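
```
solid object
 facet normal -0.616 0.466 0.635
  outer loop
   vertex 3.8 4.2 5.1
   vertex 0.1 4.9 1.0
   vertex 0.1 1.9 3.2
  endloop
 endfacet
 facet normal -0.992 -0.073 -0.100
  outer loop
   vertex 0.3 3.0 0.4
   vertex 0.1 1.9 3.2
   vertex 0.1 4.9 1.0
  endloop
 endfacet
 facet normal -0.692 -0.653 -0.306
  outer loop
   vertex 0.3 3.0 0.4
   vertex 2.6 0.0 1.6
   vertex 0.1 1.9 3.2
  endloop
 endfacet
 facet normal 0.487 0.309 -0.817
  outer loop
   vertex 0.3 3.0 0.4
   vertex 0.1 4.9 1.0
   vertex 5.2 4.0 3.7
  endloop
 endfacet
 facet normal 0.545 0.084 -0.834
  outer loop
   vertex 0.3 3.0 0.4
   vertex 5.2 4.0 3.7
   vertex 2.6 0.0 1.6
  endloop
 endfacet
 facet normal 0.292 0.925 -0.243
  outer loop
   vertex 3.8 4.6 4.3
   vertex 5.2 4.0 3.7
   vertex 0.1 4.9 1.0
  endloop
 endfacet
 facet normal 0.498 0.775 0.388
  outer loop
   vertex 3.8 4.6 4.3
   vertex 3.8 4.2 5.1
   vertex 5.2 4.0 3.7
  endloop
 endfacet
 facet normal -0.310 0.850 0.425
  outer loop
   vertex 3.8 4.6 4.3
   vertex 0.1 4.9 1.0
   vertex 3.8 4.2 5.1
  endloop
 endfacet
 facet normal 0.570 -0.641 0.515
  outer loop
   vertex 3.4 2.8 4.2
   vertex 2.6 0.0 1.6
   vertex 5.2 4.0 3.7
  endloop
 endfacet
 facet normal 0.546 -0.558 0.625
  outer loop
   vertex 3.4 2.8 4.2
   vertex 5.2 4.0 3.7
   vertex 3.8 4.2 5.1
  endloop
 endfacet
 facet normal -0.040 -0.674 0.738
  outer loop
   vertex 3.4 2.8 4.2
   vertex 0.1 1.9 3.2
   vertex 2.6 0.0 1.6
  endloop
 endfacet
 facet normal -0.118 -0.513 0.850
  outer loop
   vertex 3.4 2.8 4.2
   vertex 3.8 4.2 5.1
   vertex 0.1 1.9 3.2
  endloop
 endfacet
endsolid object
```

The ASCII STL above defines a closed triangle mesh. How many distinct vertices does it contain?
8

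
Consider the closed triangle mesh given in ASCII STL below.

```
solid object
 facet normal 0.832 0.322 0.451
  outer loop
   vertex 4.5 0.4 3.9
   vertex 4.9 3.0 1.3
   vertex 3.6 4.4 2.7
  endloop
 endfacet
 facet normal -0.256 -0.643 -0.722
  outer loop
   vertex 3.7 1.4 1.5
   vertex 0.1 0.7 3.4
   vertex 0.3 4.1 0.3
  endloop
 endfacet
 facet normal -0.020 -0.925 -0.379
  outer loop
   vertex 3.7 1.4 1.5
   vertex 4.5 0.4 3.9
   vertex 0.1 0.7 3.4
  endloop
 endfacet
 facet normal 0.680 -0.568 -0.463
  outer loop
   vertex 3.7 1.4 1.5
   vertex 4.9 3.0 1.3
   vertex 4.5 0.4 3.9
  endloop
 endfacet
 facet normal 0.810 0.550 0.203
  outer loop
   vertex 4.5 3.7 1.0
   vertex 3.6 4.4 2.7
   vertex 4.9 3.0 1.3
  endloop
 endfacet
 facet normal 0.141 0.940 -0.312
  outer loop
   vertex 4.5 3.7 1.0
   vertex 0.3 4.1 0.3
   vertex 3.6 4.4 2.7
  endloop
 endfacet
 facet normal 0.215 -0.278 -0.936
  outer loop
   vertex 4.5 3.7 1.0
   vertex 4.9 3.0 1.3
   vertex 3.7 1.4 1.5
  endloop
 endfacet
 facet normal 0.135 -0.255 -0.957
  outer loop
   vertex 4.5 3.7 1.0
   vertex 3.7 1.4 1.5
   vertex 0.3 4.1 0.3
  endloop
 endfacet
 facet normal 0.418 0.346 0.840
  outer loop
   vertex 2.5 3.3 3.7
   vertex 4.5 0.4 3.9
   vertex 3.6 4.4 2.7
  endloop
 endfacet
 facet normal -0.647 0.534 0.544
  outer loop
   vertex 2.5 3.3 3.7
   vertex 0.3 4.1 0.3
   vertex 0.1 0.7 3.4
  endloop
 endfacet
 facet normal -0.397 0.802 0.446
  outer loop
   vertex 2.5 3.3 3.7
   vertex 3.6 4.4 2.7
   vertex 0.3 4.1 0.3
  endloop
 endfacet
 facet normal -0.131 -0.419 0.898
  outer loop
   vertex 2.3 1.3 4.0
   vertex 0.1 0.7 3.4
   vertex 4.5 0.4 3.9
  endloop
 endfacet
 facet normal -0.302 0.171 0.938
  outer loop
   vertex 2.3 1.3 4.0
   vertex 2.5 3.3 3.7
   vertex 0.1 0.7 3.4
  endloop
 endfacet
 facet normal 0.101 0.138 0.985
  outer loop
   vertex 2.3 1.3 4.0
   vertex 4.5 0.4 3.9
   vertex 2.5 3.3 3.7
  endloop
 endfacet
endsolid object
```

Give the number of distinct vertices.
9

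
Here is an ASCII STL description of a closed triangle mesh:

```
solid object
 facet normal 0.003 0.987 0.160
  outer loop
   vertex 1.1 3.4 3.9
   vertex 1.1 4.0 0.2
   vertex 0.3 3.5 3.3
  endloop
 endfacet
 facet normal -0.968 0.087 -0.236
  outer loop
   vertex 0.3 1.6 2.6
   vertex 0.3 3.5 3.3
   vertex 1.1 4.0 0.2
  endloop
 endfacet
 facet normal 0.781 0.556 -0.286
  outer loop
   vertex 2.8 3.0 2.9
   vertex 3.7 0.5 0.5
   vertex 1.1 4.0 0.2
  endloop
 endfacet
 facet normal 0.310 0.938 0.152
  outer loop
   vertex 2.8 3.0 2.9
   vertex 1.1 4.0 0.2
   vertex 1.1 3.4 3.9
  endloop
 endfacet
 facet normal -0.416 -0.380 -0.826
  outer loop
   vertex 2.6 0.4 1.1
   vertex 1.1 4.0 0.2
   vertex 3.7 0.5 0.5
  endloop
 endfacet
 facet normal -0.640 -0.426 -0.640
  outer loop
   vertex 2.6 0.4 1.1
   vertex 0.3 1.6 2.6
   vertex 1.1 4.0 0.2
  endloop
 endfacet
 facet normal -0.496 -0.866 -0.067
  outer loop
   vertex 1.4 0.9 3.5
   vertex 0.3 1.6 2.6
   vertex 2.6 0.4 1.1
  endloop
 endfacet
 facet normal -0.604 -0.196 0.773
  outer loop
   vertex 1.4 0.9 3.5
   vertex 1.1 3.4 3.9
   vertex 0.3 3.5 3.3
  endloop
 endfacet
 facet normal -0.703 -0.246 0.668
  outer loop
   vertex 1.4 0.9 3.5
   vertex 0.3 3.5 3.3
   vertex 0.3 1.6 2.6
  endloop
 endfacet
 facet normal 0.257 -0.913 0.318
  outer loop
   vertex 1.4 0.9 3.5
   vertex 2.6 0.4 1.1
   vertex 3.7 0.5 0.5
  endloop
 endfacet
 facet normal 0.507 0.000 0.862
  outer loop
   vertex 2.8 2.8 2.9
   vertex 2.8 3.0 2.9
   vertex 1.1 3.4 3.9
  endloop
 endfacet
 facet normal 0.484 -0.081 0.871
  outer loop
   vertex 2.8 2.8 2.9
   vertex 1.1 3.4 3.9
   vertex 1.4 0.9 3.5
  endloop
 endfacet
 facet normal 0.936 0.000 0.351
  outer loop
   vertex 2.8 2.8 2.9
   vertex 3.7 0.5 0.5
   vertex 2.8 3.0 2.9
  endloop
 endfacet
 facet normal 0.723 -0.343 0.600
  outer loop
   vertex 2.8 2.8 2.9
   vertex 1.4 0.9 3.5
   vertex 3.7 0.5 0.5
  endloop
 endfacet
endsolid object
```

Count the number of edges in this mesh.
21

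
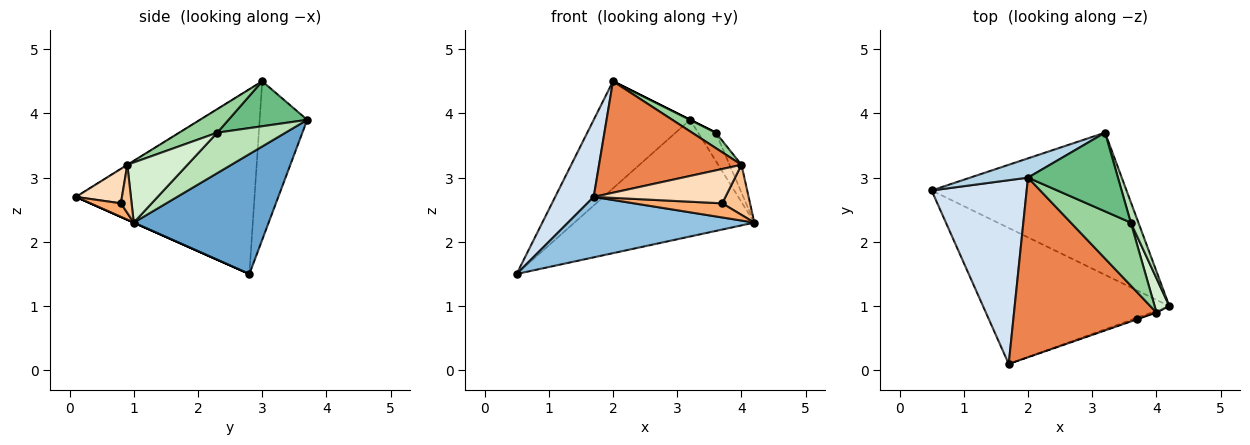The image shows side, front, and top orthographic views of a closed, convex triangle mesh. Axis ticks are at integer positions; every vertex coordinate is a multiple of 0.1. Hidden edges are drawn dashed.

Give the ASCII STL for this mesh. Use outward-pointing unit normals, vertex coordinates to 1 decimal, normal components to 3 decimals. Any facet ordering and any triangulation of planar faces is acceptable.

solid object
 facet normal 0.430 0.573 -0.698
  outer loop
   vertex 3.2 3.7 3.9
   vertex 4.2 1.0 2.3
   vertex 0.5 2.8 1.5
  endloop
 endfacet
 facet normal 0.000 -0.406 -0.914
  outer loop
   vertex 1.7 0.1 2.7
   vertex 0.5 2.8 1.5
   vertex 4.2 1.0 2.3
  endloop
 endfacet
 facet normal -0.437 0.885 0.159
  outer loop
   vertex 2.0 3.0 4.5
   vertex 3.2 3.7 3.9
   vertex 0.5 2.8 1.5
  endloop
 endfacet
 facet normal -0.873 -0.188 0.449
  outer loop
   vertex 2.0 3.0 4.5
   vertex 0.5 2.8 1.5
   vertex 1.7 0.1 2.7
  endloop
 endfacet
 facet normal -0.001 -0.527 0.850
  outer loop
   vertex 4.0 0.9 3.2
   vertex 2.0 3.0 4.5
   vertex 1.7 0.1 2.7
  endloop
 endfacet
 facet normal 0.325 -0.942 -0.086
  outer loop
   vertex 3.7 0.8 2.6
   vertex 1.7 0.1 2.7
   vertex 4.2 1.0 2.3
  endloop
 endfacet
 facet normal 0.359 -0.933 -0.024
  outer loop
   vertex 3.7 0.8 2.6
   vertex 4.2 1.0 2.3
   vertex 4.0 0.9 3.2
  endloop
 endfacet
 facet normal 0.330 -0.944 -0.008
  outer loop
   vertex 3.7 0.8 2.6
   vertex 4.0 0.9 3.2
   vertex 1.7 0.1 2.7
  endloop
 endfacet
 facet normal 0.447 0.000 0.894
  outer loop
   vertex 3.6 2.3 3.7
   vertex 3.2 3.7 3.9
   vertex 2.0 3.0 4.5
  endloop
 endfacet
 facet normal 0.357 -0.222 0.907
  outer loop
   vertex 3.6 2.3 3.7
   vertex 2.0 3.0 4.5
   vertex 4.0 0.9 3.2
  endloop
 endfacet
 facet normal 0.952 0.247 0.179
  outer loop
   vertex 3.6 2.3 3.7
   vertex 4.2 1.0 2.3
   vertex 3.2 3.7 3.9
  endloop
 endfacet
 facet normal 0.954 0.189 0.233
  outer loop
   vertex 3.6 2.3 3.7
   vertex 4.0 0.9 3.2
   vertex 4.2 1.0 2.3
  endloop
 endfacet
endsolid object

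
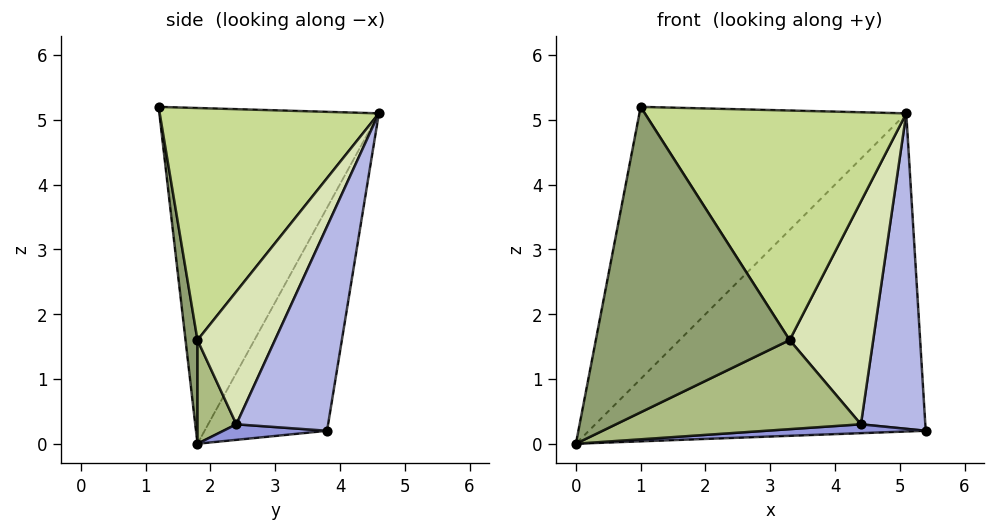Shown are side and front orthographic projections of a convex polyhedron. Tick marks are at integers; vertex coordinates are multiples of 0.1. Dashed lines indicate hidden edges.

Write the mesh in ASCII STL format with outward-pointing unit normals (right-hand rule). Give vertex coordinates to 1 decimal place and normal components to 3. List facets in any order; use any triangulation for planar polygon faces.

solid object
 facet normal -0.337 0.926 -0.172
  outer loop
   vertex 5.1 4.6 5.1
   vertex 5.4 3.8 0.2
   vertex 0.0 1.8 0.0
  endloop
 endfacet
 facet normal -0.622 0.756 0.207
  outer loop
   vertex 5.1 4.6 5.1
   vertex 0.0 1.8 0.0
   vertex 1.0 1.2 5.2
  endloop
 endfacet
 facet normal 0.085 -0.131 -0.988
  outer loop
   vertex 4.4 2.4 0.3
   vertex 0.0 1.8 0.0
   vertex 5.4 3.8 0.2
  endloop
 endfacet
 facet normal 0.810 -0.569 0.142
  outer loop
   vertex 4.4 2.4 0.3
   vertex 5.4 3.8 0.2
   vertex 5.1 4.6 5.1
  endloop
 endfacet
 facet normal 0.061 -0.990 -0.126
  outer loop
   vertex 3.3 1.8 1.6
   vertex 1.0 1.2 5.2
   vertex 0.0 1.8 0.0
  endloop
 endfacet
 facet normal 0.149 -0.940 -0.308
  outer loop
   vertex 3.3 1.8 1.6
   vertex 0.0 1.8 0.0
   vertex 4.4 2.4 0.3
  endloop
 endfacet
 facet normal 0.618 -0.737 0.272
  outer loop
   vertex 3.3 1.8 1.6
   vertex 5.1 4.6 5.1
   vertex 1.0 1.2 5.2
  endloop
 endfacet
 facet normal 0.662 -0.714 0.231
  outer loop
   vertex 3.3 1.8 1.6
   vertex 4.4 2.4 0.3
   vertex 5.1 4.6 5.1
  endloop
 endfacet
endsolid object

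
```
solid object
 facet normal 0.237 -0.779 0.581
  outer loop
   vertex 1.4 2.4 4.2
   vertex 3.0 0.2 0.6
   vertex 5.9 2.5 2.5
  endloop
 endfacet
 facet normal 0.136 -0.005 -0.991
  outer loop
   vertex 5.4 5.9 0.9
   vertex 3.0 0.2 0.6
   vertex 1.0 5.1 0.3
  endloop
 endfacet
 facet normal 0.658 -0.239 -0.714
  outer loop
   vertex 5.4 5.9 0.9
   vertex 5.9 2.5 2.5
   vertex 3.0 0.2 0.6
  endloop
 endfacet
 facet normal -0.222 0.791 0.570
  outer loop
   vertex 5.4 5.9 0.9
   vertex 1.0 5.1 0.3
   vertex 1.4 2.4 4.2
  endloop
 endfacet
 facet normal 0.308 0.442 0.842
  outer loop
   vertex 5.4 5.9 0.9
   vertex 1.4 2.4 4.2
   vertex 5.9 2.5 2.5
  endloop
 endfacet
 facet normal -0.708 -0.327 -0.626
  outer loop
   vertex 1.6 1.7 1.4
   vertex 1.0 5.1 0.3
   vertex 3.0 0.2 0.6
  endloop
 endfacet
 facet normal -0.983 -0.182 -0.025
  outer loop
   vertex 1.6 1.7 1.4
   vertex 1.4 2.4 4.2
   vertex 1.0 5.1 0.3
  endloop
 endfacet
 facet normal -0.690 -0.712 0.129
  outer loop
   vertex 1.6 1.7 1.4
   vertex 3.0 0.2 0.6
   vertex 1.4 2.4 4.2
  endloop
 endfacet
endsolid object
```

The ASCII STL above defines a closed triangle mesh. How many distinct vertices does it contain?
6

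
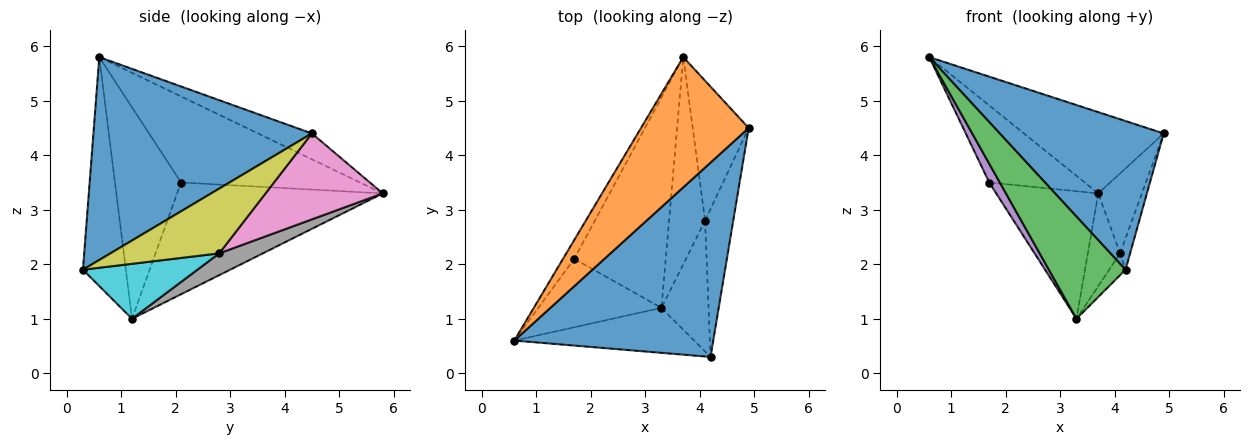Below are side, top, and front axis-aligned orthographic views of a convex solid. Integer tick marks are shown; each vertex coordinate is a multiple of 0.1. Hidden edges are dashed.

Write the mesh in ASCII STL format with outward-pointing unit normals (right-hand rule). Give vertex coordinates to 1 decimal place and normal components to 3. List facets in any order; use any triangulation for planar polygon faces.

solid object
 facet normal 0.629 -0.472 0.617
  outer loop
   vertex 4.2 0.3 1.9
   vertex 4.9 4.5 4.4
   vertex 0.6 0.6 5.8
  endloop
 endfacet
 facet normal -0.200 0.519 0.831
  outer loop
   vertex 3.7 5.8 3.3
   vertex 0.6 0.6 5.8
   vertex 4.9 4.5 4.4
  endloop
 endfacet
 facet normal -0.456 -0.815 -0.358
  outer loop
   vertex 3.3 1.2 1.0
   vertex 4.2 0.3 1.9
   vertex 0.6 0.6 5.8
  endloop
 endfacet
 facet normal -0.877 0.468 -0.114
  outer loop
   vertex 1.7 2.1 3.5
   vertex 0.6 0.6 5.8
   vertex 3.7 5.8 3.3
  endloop
 endfacet
 facet normal -0.856 -0.137 -0.499
  outer loop
   vertex 1.7 2.1 3.5
   vertex 3.3 1.2 1.0
   vertex 0.6 0.6 5.8
  endloop
 endfacet
 facet normal -0.722 0.358 -0.591
  outer loop
   vertex 1.7 2.1 3.5
   vertex 3.7 5.8 3.3
   vertex 3.3 1.2 1.0
  endloop
 endfacet
 facet normal 0.800 0.298 -0.521
  outer loop
   vertex 4.1 2.8 2.2
   vertex 3.7 5.8 3.3
   vertex 4.9 4.5 4.4
  endloop
 endfacet
 facet normal 0.484 0.357 -0.799
  outer loop
   vertex 4.1 2.8 2.2
   vertex 3.3 1.2 1.0
   vertex 3.7 5.8 3.3
  endloop
 endfacet
 facet normal 0.914 0.084 -0.397
  outer loop
   vertex 4.1 2.8 2.2
   vertex 4.9 4.5 4.4
   vertex 4.2 0.3 1.9
  endloop
 endfacet
 facet normal 0.755 0.108 -0.647
  outer loop
   vertex 4.1 2.8 2.2
   vertex 4.2 0.3 1.9
   vertex 3.3 1.2 1.0
  endloop
 endfacet
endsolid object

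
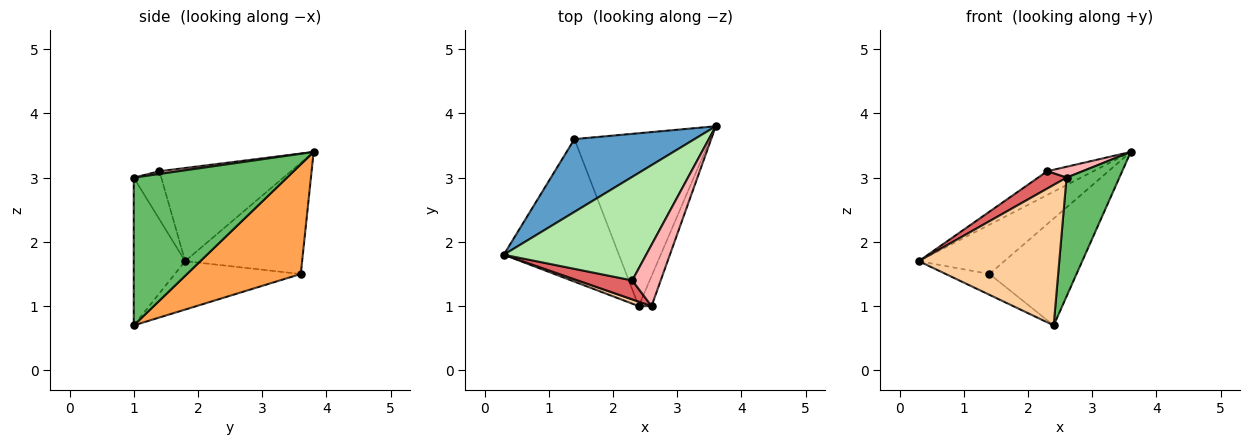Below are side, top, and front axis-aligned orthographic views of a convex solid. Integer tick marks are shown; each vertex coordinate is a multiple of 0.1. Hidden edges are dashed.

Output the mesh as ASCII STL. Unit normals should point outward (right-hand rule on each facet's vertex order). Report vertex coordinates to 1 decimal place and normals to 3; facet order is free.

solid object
 facet normal -0.608 0.445 0.657
  outer loop
   vertex 1.4 3.6 1.5
   vertex 0.3 1.8 1.7
   vertex 3.6 3.8 3.4
  endloop
 endfacet
 facet normal -0.384 0.133 -0.914
  outer loop
   vertex 1.4 3.6 1.5
   vertex 2.4 1.0 0.7
   vertex 0.3 1.8 1.7
  endloop
 endfacet
 facet normal 0.566 0.433 -0.701
  outer loop
   vertex 1.4 3.6 1.5
   vertex 3.6 3.8 3.4
   vertex 2.4 1.0 0.7
  endloop
 endfacet
 facet normal -0.343 -0.939 0.030
  outer loop
   vertex 2.6 1.0 3.0
   vertex 0.3 1.8 1.7
   vertex 2.4 1.0 0.7
  endloop
 endfacet
 facet normal 0.942 -0.325 -0.082
  outer loop
   vertex 2.6 1.0 3.0
   vertex 2.4 1.0 0.7
   vertex 3.6 3.8 3.4
  endloop
 endfacet
 facet normal -0.538 0.188 0.822
  outer loop
   vertex 2.3 1.4 3.1
   vertex 3.6 3.8 3.4
   vertex 0.3 1.8 1.7
  endloop
 endfacet
 facet normal -0.546 -0.564 0.619
  outer loop
   vertex 2.3 1.4 3.1
   vertex 0.3 1.8 1.7
   vertex 2.6 1.0 3.0
  endloop
 endfacet
 facet normal 0.095 -0.174 0.980
  outer loop
   vertex 2.3 1.4 3.1
   vertex 2.6 1.0 3.0
   vertex 3.6 3.8 3.4
  endloop
 endfacet
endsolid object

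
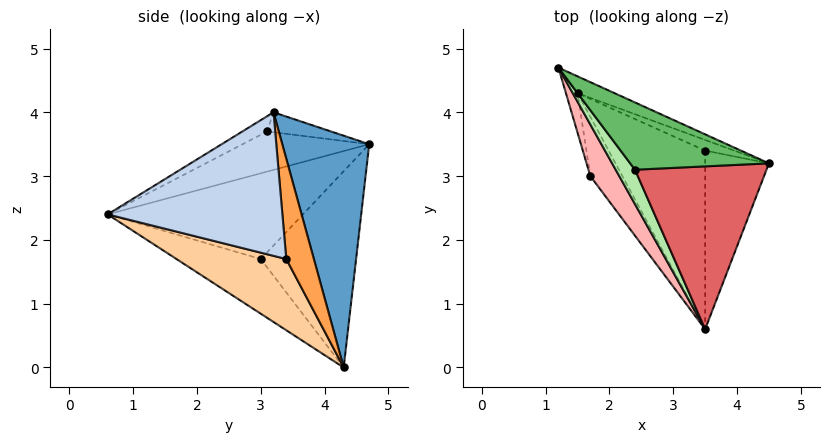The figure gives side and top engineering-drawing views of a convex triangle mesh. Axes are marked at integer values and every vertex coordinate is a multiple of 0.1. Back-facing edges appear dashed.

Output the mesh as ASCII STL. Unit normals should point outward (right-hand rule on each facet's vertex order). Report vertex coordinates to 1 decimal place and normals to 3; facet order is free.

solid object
 facet normal 0.421 0.904 -0.067
  outer loop
   vertex 1.5 4.3 0.0
   vertex 1.2 4.7 3.5
   vertex 4.5 3.2 4.0
  endloop
 endfacet
 facet normal 0.909 -0.101 -0.404
  outer loop
   vertex 3.5 3.4 1.7
   vertex 4.5 3.2 4.0
   vertex 3.5 0.6 2.4
  endloop
 endfacet
 facet normal 0.507 0.850 -0.146
  outer loop
   vertex 3.5 3.4 1.7
   vertex 1.5 4.3 0.0
   vertex 4.5 3.2 4.0
  endloop
 endfacet
 facet normal 0.582 -0.197 -0.789
  outer loop
   vertex 3.5 3.4 1.7
   vertex 3.5 0.6 2.4
   vertex 1.5 4.3 0.0
  endloop
 endfacet
 facet normal -0.142 0.017 0.990
  outer loop
   vertex 2.4 3.1 3.7
   vertex 4.5 3.2 4.0
   vertex 1.2 4.7 3.5
  endloop
 endfacet
 facet normal -0.765 -0.528 0.368
  outer loop
   vertex 2.4 3.1 3.7
   vertex 1.2 4.7 3.5
   vertex 3.5 0.6 2.4
  endloop
 endfacet
 facet normal -0.100 -0.493 0.864
  outer loop
   vertex 2.4 3.1 3.7
   vertex 3.5 0.6 2.4
   vertex 4.5 3.2 4.0
  endloop
 endfacet
 facet normal -0.806 -0.525 0.272
  outer loop
   vertex 1.7 3.0 1.7
   vertex 3.5 0.6 2.4
   vertex 1.2 4.7 3.5
  endloop
 endfacet
 facet normal -0.973 -0.225 -0.058
  outer loop
   vertex 1.7 3.0 1.7
   vertex 1.2 4.7 3.5
   vertex 1.5 4.3 0.0
  endloop
 endfacet
 facet normal -0.675 -0.622 -0.396
  outer loop
   vertex 1.7 3.0 1.7
   vertex 1.5 4.3 0.0
   vertex 3.5 0.6 2.4
  endloop
 endfacet
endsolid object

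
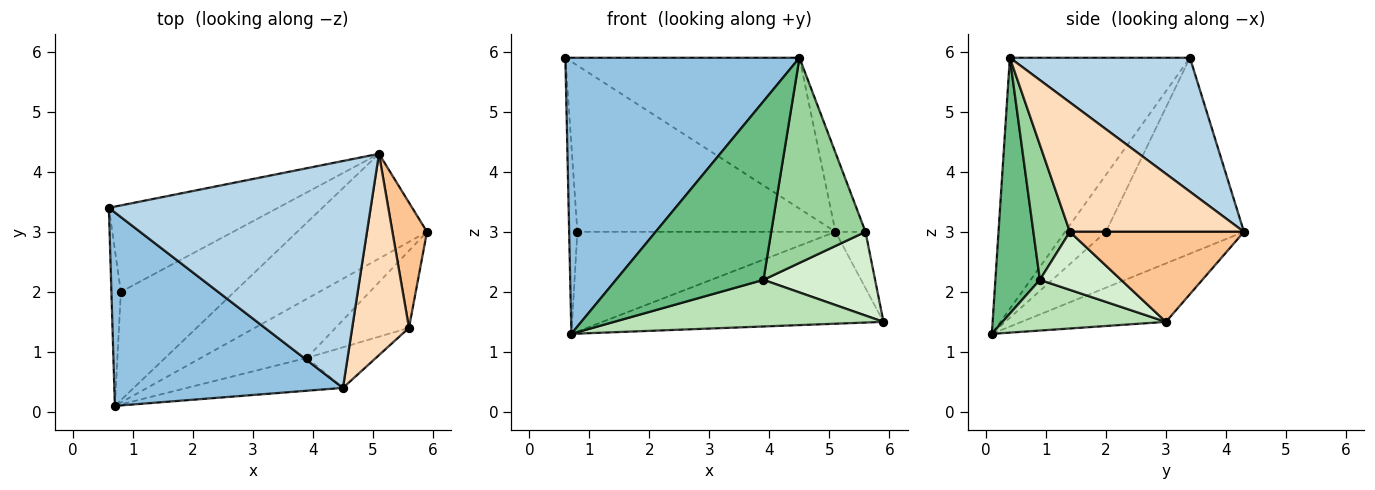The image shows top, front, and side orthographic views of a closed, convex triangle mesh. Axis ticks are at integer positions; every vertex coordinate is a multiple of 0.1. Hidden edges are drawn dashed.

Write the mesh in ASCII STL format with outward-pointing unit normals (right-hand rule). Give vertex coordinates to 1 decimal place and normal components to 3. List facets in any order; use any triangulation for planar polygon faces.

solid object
 facet normal -0.321 0.624 -0.712
  outer loop
   vertex 5.1 4.3 3.0
   vertex 5.9 3.0 1.5
   vertex 0.7 0.1 1.3
  endloop
 endfacet
 facet normal -0.533 -0.693 0.486
  outer loop
   vertex 4.5 0.4 5.9
   vertex 0.6 3.4 5.9
   vertex 0.7 0.1 1.3
  endloop
 endfacet
 facet normal 0.392 0.509 0.766
  outer loop
   vertex 4.5 0.4 5.9
   vertex 5.1 4.3 3.0
   vertex 0.6 3.4 5.9
  endloop
 endfacet
 facet normal -0.968 0.195 -0.161
  outer loop
   vertex 0.8 2.0 3.0
   vertex 0.7 0.1 1.3
   vertex 0.6 3.4 5.9
  endloop
 endfacet
 facet normal -0.429 0.802 -0.417
  outer loop
   vertex 0.8 2.0 3.0
   vertex 0.6 3.4 5.9
   vertex 5.1 4.3 3.0
  endloop
 endfacet
 facet normal -0.341 0.637 -0.692
  outer loop
   vertex 0.8 2.0 3.0
   vertex 5.1 4.3 3.0
   vertex 0.7 0.1 1.3
  endloop
 endfacet
 facet normal 0.922 0.159 0.354
  outer loop
   vertex 5.6 1.4 3.0
   vertex 5.9 3.0 1.5
   vertex 5.1 4.3 3.0
  endloop
 endfacet
 facet normal 0.905 0.156 0.397
  outer loop
   vertex 5.6 1.4 3.0
   vertex 5.1 4.3 3.0
   vertex 4.5 0.4 5.9
  endloop
 endfacet
 facet normal 0.285 -0.943 -0.174
  outer loop
   vertex 3.9 0.9 2.2
   vertex 4.5 0.4 5.9
   vertex 0.7 0.1 1.3
  endloop
 endfacet
 facet normal 0.355 -0.917 -0.182
  outer loop
   vertex 3.9 0.9 2.2
   vertex 5.6 1.4 3.0
   vertex 4.5 0.4 5.9
  endloop
 endfacet
 facet normal 0.352 -0.580 -0.735
  outer loop
   vertex 3.9 0.9 2.2
   vertex 0.7 0.1 1.3
   vertex 5.9 3.0 1.5
  endloop
 endfacet
 facet normal 0.472 -0.648 -0.597
  outer loop
   vertex 3.9 0.9 2.2
   vertex 5.9 3.0 1.5
   vertex 5.6 1.4 3.0
  endloop
 endfacet
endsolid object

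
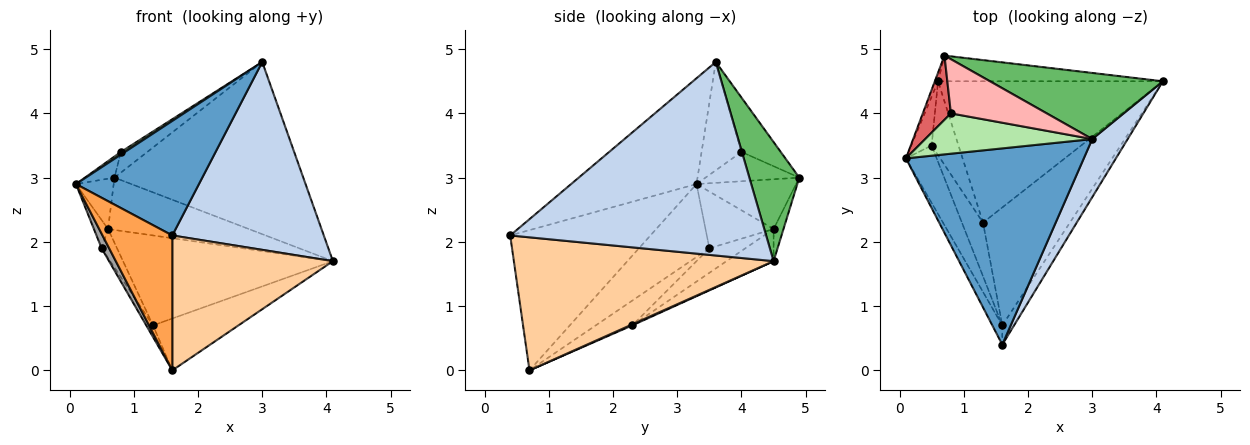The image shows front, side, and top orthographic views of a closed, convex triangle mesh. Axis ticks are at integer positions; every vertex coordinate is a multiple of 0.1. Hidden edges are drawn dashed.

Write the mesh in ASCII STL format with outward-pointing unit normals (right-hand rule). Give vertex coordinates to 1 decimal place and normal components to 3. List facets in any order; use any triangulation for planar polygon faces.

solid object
 facet normal -0.457 -0.448 0.768
  outer loop
   vertex 3.0 3.6 4.8
   vertex 0.1 3.3 2.9
   vertex 1.6 0.4 2.1
  endloop
 endfacet
 facet normal 0.850 -0.503 0.156
  outer loop
   vertex 3.0 3.6 4.8
   vertex 1.6 0.4 2.1
   vertex 4.1 4.5 1.7
  endloop
 endfacet
 facet normal -0.893 -0.445 -0.064
  outer loop
   vertex 1.6 0.7 0.0
   vertex 1.6 0.4 2.1
   vertex 0.1 3.3 2.9
  endloop
 endfacet
 facet normal 0.848 -0.524 -0.075
  outer loop
   vertex 1.6 0.7 0.0
   vertex 4.1 4.5 1.7
   vertex 1.6 0.4 2.1
  endloop
 endfacet
 facet normal 0.240 0.906 0.348
  outer loop
   vertex 0.7 4.9 3.0
   vertex 3.0 3.6 4.8
   vertex 4.1 4.5 1.7
  endloop
 endfacet
 facet normal -0.543 -0.055 0.838
  outer loop
   vertex 0.8 4.0 3.4
   vertex 0.1 3.3 2.9
   vertex 3.0 3.6 4.8
  endloop
 endfacet
 facet normal -0.704 0.222 0.675
  outer loop
   vertex 0.8 4.0 3.4
   vertex 0.7 4.9 3.0
   vertex 0.1 3.3 2.9
  endloop
 endfacet
 facet normal -0.468 0.315 0.826
  outer loop
   vertex 0.8 4.0 3.4
   vertex 3.0 3.6 4.8
   vertex 0.7 4.9 3.0
  endloop
 endfacet
 facet normal -0.063 0.896 -0.440
  outer loop
   vertex 0.6 4.5 2.2
   vertex 0.7 4.9 3.0
   vertex 4.1 4.5 1.7
  endloop
 endfacet
 facet normal -0.933 0.354 -0.060
  outer loop
   vertex 0.6 4.5 2.2
   vertex 0.1 3.3 2.9
   vertex 0.7 4.9 3.0
  endloop
 endfacet
 facet normal 0.011 0.402 -0.915
  outer loop
   vertex 1.3 2.3 0.7
   vertex 4.1 4.5 1.7
   vertex 1.6 0.7 0.0
  endloop
 endfacet
 facet normal -0.120 0.533 -0.838
  outer loop
   vertex 1.3 2.3 0.7
   vertex 0.6 4.5 2.2
   vertex 4.1 4.5 1.7
  endloop
 endfacet
 facet normal -0.924 0.192 -0.331
  outer loop
   vertex 0.5 3.5 1.9
   vertex 0.1 3.3 2.9
   vertex 0.6 4.5 2.2
  endloop
 endfacet
 facet normal -0.648 0.278 -0.709
  outer loop
   vertex 0.5 3.5 1.9
   vertex 0.6 4.5 2.2
   vertex 1.3 2.3 0.7
  endloop
 endfacet
 facet normal -0.917 -0.098 -0.386
  outer loop
   vertex 0.5 3.5 1.9
   vertex 1.6 0.7 0.0
   vertex 0.1 3.3 2.9
  endloop
 endfacet
 facet normal -0.754 0.140 -0.642
  outer loop
   vertex 0.5 3.5 1.9
   vertex 1.3 2.3 0.7
   vertex 1.6 0.7 0.0
  endloop
 endfacet
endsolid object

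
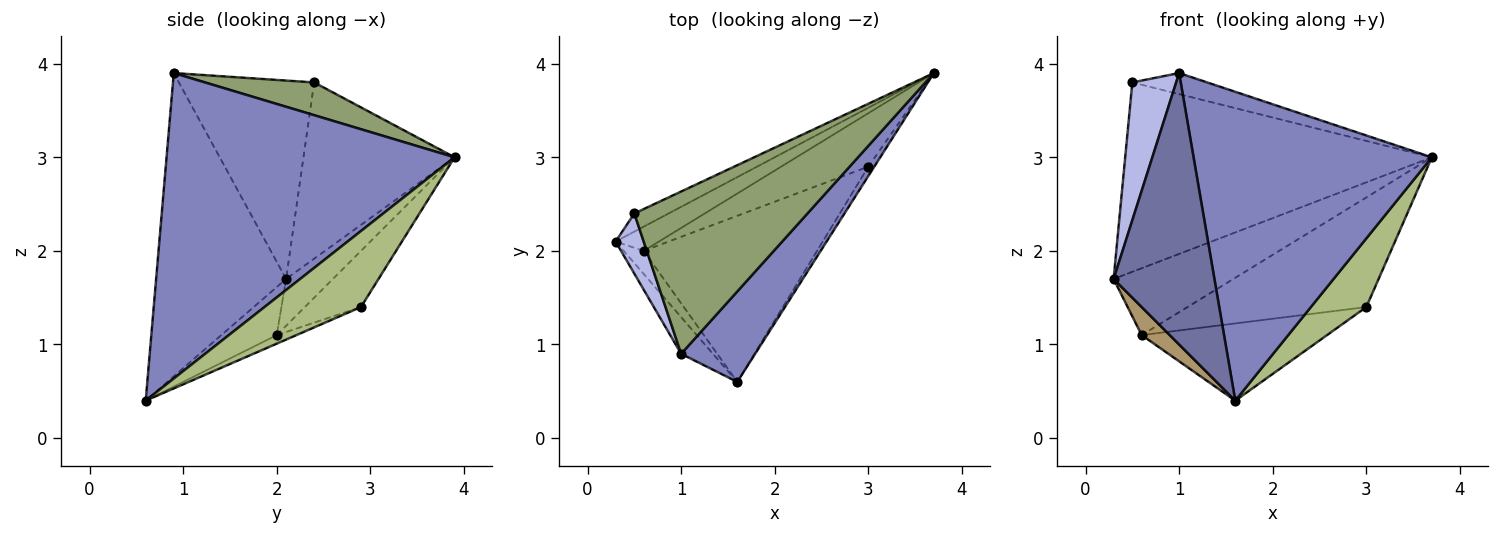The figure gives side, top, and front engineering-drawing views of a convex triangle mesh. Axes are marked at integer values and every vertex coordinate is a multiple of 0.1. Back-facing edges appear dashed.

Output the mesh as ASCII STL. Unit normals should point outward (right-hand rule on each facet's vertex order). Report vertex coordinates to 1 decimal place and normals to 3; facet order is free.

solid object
 facet normal -0.787 -0.611 -0.083
  outer loop
   vertex 1.0 0.9 3.9
   vertex 0.3 2.1 1.7
   vertex 1.6 0.6 0.4
  endloop
 endfacet
 facet normal 0.757 -0.627 0.184
  outer loop
   vertex 1.0 0.9 3.9
   vertex 1.6 0.6 0.4
   vertex 3.7 3.9 3.0
  endloop
 endfacet
 facet normal -0.440 0.894 -0.086
  outer loop
   vertex 0.5 2.4 3.8
   vertex 3.7 3.9 3.0
   vertex 0.3 2.1 1.7
  endloop
 endfacet
 facet normal -0.943 -0.305 0.133
  outer loop
   vertex 0.5 2.4 3.8
   vertex 0.3 2.1 1.7
   vertex 1.0 0.9 3.9
  endloop
 endfacet
 facet normal 0.184 0.126 0.975
  outer loop
   vertex 0.5 2.4 3.8
   vertex 1.0 0.9 3.9
   vertex 3.7 3.9 3.0
  endloop
 endfacet
 facet normal 0.865 -0.497 -0.068
  outer loop
   vertex 3.0 2.9 1.4
   vertex 3.7 3.9 3.0
   vertex 1.6 0.6 0.4
  endloop
 endfacet
 facet normal -0.345 0.883 -0.320
  outer loop
   vertex 0.6 2.0 1.1
   vertex 0.3 2.1 1.7
   vertex 3.7 3.9 3.0
  endloop
 endfacet
 facet normal -0.272 0.865 -0.422
  outer loop
   vertex 0.6 2.0 1.1
   vertex 3.7 3.9 3.0
   vertex 3.0 2.9 1.4
  endloop
 endfacet
 facet normal -0.836 -0.424 -0.348
  outer loop
   vertex 0.6 2.0 1.1
   vertex 1.6 0.6 0.4
   vertex 0.3 2.1 1.7
  endloop
 endfacet
 facet normal -0.045 0.421 -0.906
  outer loop
   vertex 0.6 2.0 1.1
   vertex 3.0 2.9 1.4
   vertex 1.6 0.6 0.4
  endloop
 endfacet
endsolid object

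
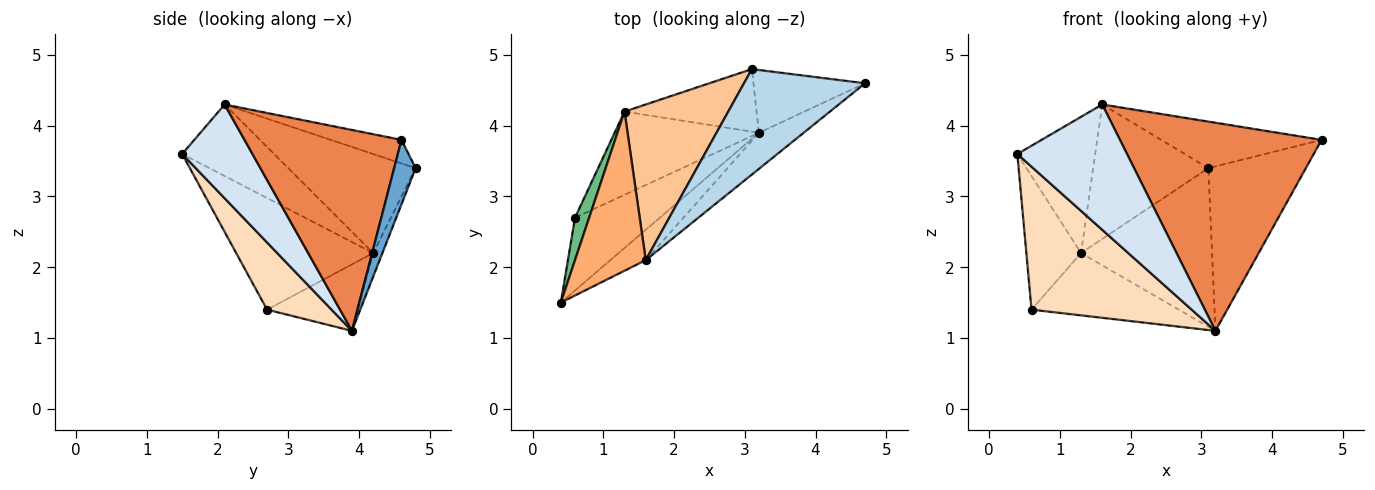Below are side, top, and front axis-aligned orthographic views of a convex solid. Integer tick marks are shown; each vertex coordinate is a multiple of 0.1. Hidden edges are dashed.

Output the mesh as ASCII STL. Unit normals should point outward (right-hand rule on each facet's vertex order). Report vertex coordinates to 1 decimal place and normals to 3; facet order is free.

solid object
 facet normal 0.202 0.915 -0.349
  outer loop
   vertex 3.2 3.9 1.1
   vertex 3.1 4.8 3.4
   vertex 4.7 4.6 3.8
  endloop
 endfacet
 facet normal -0.065 0.928 -0.366
  outer loop
   vertex 1.3 4.2 2.2
   vertex 3.1 4.8 3.4
   vertex 3.2 3.9 1.1
  endloop
 endfacet
 facet normal -0.175 0.398 0.901
  outer loop
   vertex 1.6 2.1 4.3
   vertex 4.7 4.6 3.8
   vertex 3.1 4.8 3.4
  endloop
 endfacet
 facet normal 0.529 -0.825 -0.200
  outer loop
   vertex 1.6 2.1 4.3
   vertex 0.4 1.5 3.6
   vertex 3.2 3.9 1.1
  endloop
 endfacet
 facet normal 0.609 -0.782 -0.135
  outer loop
   vertex 1.6 2.1 4.3
   vertex 3.2 3.9 1.1
   vertex 4.7 4.6 3.8
  endloop
 endfacet
 facet normal -0.609 0.516 0.603
  outer loop
   vertex 1.6 2.1 4.3
   vertex 1.3 4.2 2.2
   vertex 0.4 1.5 3.6
  endloop
 endfacet
 facet normal -0.586 0.530 0.613
  outer loop
   vertex 1.6 2.1 4.3
   vertex 3.1 4.8 3.4
   vertex 1.3 4.2 2.2
  endloop
 endfacet
 facet normal 0.338 -0.839 -0.427
  outer loop
   vertex 0.6 2.7 1.4
   vertex 3.2 3.9 1.1
   vertex 0.4 1.5 3.6
  endloop
 endfacet
 facet normal -0.922 0.368 0.117
  outer loop
   vertex 0.6 2.7 1.4
   vertex 0.4 1.5 3.6
   vertex 1.3 4.2 2.2
  endloop
 endfacet
 facet normal -0.346 0.562 -0.751
  outer loop
   vertex 0.6 2.7 1.4
   vertex 1.3 4.2 2.2
   vertex 3.2 3.9 1.1
  endloop
 endfacet
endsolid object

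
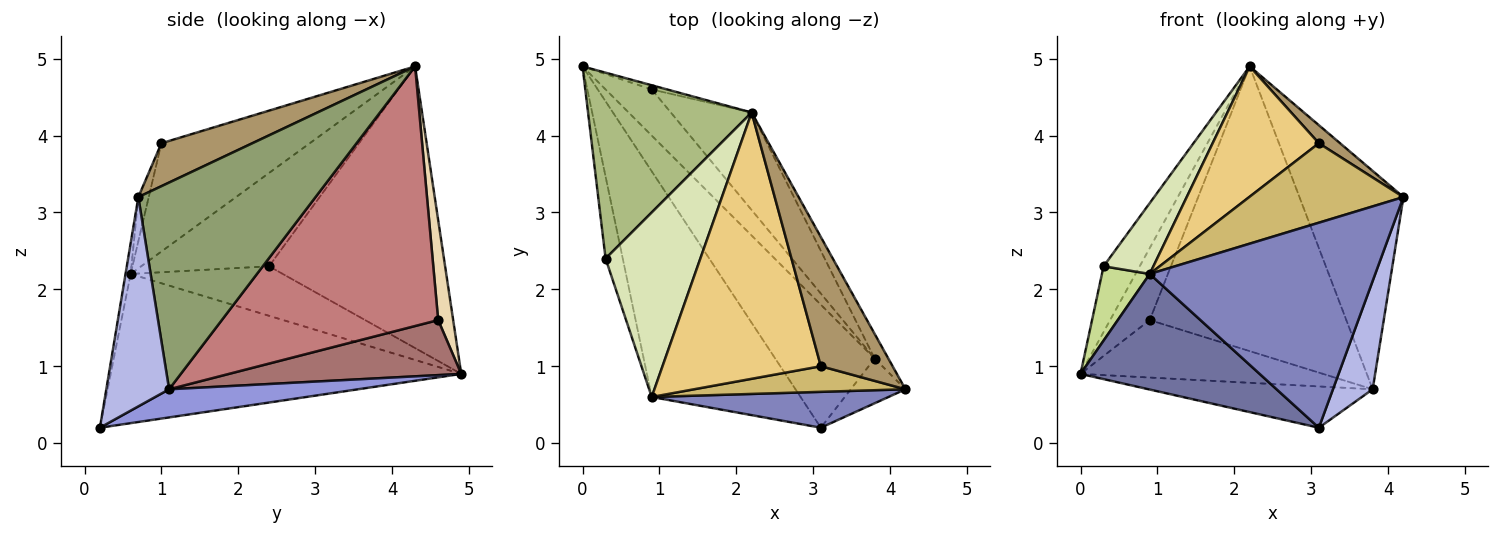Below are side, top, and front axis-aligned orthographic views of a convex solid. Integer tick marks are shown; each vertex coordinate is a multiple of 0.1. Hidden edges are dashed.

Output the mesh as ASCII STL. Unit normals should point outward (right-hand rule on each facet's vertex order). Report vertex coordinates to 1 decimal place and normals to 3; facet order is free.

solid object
 facet normal -0.666 -0.340 -0.664
  outer loop
   vertex 0.9 0.6 2.2
   vertex 0.0 4.9 0.9
   vertex 3.1 0.2 0.2
  endloop
 endfacet
 facet normal -0.022 -0.985 0.172
  outer loop
   vertex 0.9 0.6 2.2
   vertex 3.1 0.2 0.2
   vertex 4.2 0.7 3.2
  endloop
 endfacet
 facet normal 0.259 0.307 -0.916
  outer loop
   vertex 3.8 1.1 0.7
   vertex 3.1 0.2 0.2
   vertex 0.0 4.9 0.9
  endloop
 endfacet
 facet normal 0.825 -0.522 -0.216
  outer loop
   vertex 3.8 1.1 0.7
   vertex 4.2 0.7 3.2
   vertex 3.1 0.2 0.2
  endloop
 endfacet
 facet normal 0.861 0.505 -0.057
  outer loop
   vertex 3.8 1.1 0.7
   vertex 2.2 4.3 4.9
   vertex 4.2 0.7 3.2
  endloop
 endfacet
 facet normal -0.851 0.175 0.494
  outer loop
   vertex 0.3 2.4 2.3
   vertex 2.2 4.3 4.9
   vertex 0.0 4.9 0.9
  endloop
 endfacet
 facet normal -0.906 -0.284 -0.314
  outer loop
   vertex 0.3 2.4 2.3
   vertex 0.0 4.9 0.9
   vertex 0.9 0.6 2.2
  endloop
 endfacet
 facet normal -0.677 -0.264 0.687
  outer loop
   vertex 0.3 2.4 2.3
   vertex 0.9 0.6 2.2
   vertex 2.2 4.3 4.9
  endloop
 endfacet
 facet normal 0.510 -0.119 0.852
  outer loop
   vertex 3.1 1.0 3.9
   vertex 4.2 0.7 3.2
   vertex 2.2 4.3 4.9
  endloop
 endfacet
 facet normal -0.064 -0.950 0.306
  outer loop
   vertex 3.1 1.0 3.9
   vertex 0.9 0.6 2.2
   vertex 4.2 0.7 3.2
  endloop
 endfacet
 facet normal -0.523 -0.375 0.765
  outer loop
   vertex 3.1 1.0 3.9
   vertex 2.2 4.3 4.9
   vertex 0.9 0.6 2.2
  endloop
 endfacet
 facet normal 0.354 0.934 -0.054
  outer loop
   vertex 0.9 4.6 1.6
   vertex 0.0 4.9 0.9
   vertex 2.2 4.3 4.9
  endloop
 endfacet
 facet normal 0.598 0.625 -0.502
  outer loop
   vertex 0.9 4.6 1.6
   vertex 3.8 1.1 0.7
   vertex 0.0 4.9 0.9
  endloop
 endfacet
 facet normal 0.721 0.655 -0.225
  outer loop
   vertex 0.9 4.6 1.6
   vertex 2.2 4.3 4.9
   vertex 3.8 1.1 0.7
  endloop
 endfacet
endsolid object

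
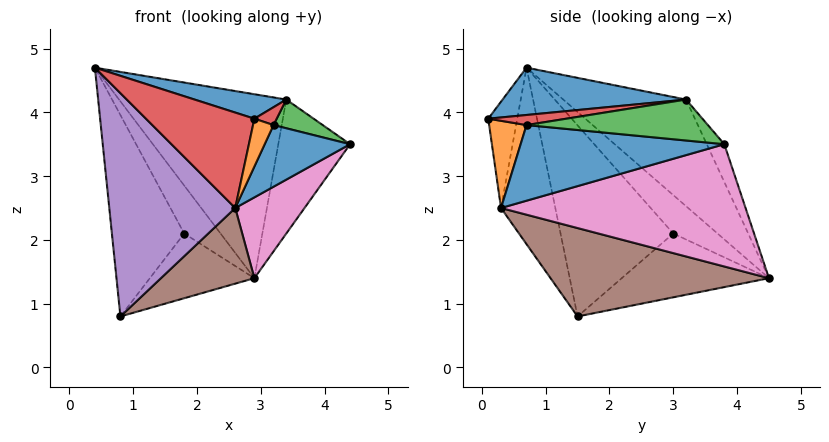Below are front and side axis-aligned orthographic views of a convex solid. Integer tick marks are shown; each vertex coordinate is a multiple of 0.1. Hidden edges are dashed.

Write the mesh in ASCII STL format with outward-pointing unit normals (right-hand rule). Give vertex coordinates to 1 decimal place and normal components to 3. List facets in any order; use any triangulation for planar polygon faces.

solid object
 facet normal 0.272 -0.136 0.953
  outer loop
   vertex 3.4 3.2 4.2
   vertex 0.4 0.7 4.7
   vertex 2.9 0.1 3.9
  endloop
 endfacet
 facet normal -0.534 0.727 0.433
  outer loop
   vertex 3.4 3.2 4.2
   vertex 2.9 4.5 1.4
   vertex 0.4 0.7 4.7
  endloop
 endfacet
 facet normal -0.213 0.871 0.442
  outer loop
   vertex 3.4 3.2 4.2
   vertex 4.4 3.8 3.5
   vertex 2.9 4.5 1.4
  endloop
 endfacet
 facet normal -0.257 -0.963 -0.082
  outer loop
   vertex 2.6 0.3 2.5
   vertex 2.9 0.1 3.9
   vertex 0.4 0.7 4.7
  endloop
 endfacet
 facet normal -0.386 -0.895 -0.223
  outer loop
   vertex 2.6 0.3 2.5
   vertex 0.4 0.7 4.7
   vertex 0.8 1.5 0.8
  endloop
 endfacet
 facet normal 0.574 -0.246 -0.781
  outer loop
   vertex 2.6 0.3 2.5
   vertex 0.8 1.5 0.8
   vertex 2.9 4.5 1.4
  endloop
 endfacet
 facet normal 0.759 -0.215 -0.614
  outer loop
   vertex 2.6 0.3 2.5
   vertex 2.9 4.5 1.4
   vertex 4.4 3.8 3.5
  endloop
 endfacet
 facet normal -0.841 0.540 0.024
  outer loop
   vertex 1.8 3.0 2.1
   vertex 0.8 1.5 0.8
   vertex 0.4 0.7 4.7
  endloop
 endfacet
 facet normal -0.765 0.628 0.144
  outer loop
   vertex 1.8 3.0 2.1
   vertex 0.4 0.7 4.7
   vertex 2.9 4.5 1.4
  endloop
 endfacet
 facet normal -0.815 0.578 -0.041
  outer loop
   vertex 1.8 3.0 2.1
   vertex 2.9 4.5 1.4
   vertex 0.8 1.5 0.8
  endloop
 endfacet
 facet normal 0.882 -0.370 -0.293
  outer loop
   vertex 3.2 0.7 3.8
   vertex 2.6 0.3 2.5
   vertex 4.4 3.8 3.5
  endloop
 endfacet
 facet normal 0.849 -0.466 -0.249
  outer loop
   vertex 3.2 0.7 3.8
   vertex 2.9 0.1 3.9
   vertex 2.6 0.3 2.5
  endloop
 endfacet
 facet normal 0.632 -0.171 0.756
  outer loop
   vertex 3.2 0.7 3.8
   vertex 4.4 3.8 3.5
   vertex 3.4 3.2 4.2
  endloop
 endfacet
 facet normal 0.605 -0.173 0.777
  outer loop
   vertex 3.2 0.7 3.8
   vertex 3.4 3.2 4.2
   vertex 2.9 0.1 3.9
  endloop
 endfacet
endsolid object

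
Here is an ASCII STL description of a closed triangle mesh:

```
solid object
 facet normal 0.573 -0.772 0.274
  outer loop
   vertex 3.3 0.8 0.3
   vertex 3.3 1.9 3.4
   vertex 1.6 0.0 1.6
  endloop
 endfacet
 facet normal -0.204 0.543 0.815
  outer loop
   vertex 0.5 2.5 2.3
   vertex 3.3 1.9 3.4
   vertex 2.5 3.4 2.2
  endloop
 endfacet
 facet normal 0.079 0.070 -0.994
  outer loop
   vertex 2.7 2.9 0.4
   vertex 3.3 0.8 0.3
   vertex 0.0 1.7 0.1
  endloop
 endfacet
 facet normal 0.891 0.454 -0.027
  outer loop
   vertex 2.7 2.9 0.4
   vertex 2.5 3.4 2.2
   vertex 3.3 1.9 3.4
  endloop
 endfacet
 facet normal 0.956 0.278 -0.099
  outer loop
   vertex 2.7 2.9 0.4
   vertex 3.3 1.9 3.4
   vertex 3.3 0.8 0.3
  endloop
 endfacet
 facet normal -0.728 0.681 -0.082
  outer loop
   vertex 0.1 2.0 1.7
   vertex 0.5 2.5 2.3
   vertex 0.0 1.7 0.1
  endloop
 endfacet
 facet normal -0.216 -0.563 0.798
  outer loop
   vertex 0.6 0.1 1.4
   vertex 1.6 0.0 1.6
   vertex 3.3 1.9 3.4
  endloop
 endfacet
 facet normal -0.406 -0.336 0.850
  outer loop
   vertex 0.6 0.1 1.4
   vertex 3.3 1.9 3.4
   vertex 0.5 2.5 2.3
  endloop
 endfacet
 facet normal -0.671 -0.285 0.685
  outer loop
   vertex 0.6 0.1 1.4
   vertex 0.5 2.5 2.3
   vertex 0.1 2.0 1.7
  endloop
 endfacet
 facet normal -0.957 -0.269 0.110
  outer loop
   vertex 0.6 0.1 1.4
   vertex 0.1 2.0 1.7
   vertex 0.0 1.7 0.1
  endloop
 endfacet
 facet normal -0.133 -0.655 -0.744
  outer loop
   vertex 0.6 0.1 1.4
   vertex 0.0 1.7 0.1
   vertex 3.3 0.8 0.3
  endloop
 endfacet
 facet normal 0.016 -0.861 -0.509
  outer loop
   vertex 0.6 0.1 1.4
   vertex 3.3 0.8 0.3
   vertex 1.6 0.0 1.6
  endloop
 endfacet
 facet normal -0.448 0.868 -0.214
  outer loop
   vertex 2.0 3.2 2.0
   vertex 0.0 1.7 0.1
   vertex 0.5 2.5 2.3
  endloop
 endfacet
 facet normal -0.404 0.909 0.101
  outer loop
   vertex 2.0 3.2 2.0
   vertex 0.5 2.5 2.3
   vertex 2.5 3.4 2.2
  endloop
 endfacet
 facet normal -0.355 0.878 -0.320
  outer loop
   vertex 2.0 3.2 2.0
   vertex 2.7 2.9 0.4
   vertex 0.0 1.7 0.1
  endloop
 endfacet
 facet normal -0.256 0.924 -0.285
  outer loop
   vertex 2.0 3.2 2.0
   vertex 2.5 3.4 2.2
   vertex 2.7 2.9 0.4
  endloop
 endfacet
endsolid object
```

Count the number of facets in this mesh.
16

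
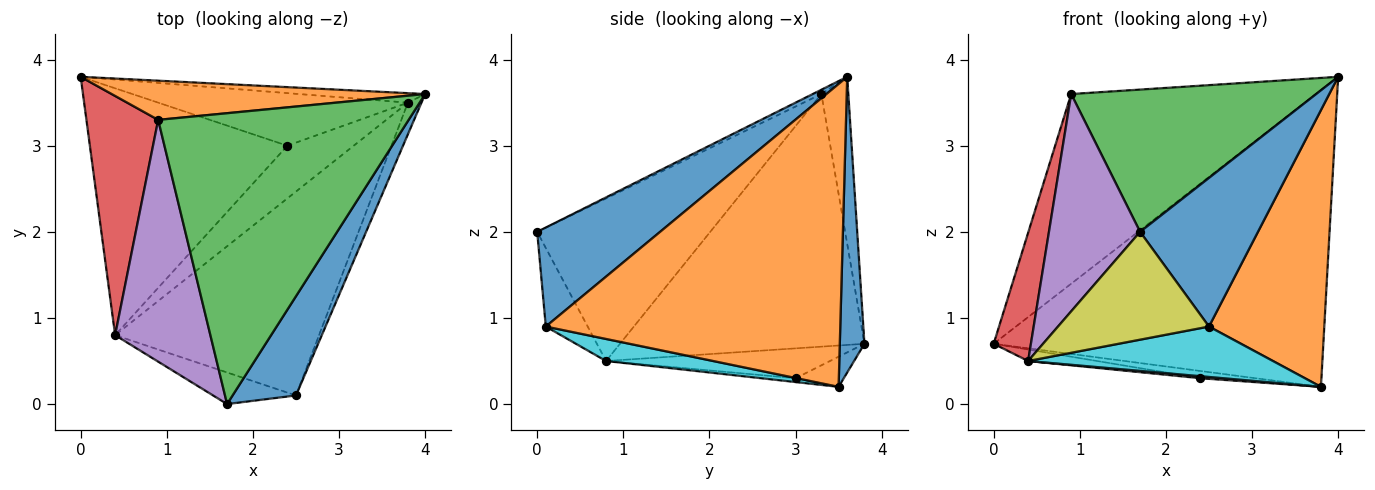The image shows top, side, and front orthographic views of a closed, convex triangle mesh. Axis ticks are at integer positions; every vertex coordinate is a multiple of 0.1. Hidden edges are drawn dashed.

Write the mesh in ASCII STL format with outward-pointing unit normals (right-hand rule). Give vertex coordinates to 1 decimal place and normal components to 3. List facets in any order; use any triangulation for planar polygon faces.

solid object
 facet normal 0.075 0.997 -0.032
  outer loop
   vertex 3.8 3.5 0.2
   vertex 0.0 3.8 0.7
   vertex 4.0 3.6 3.8
  endloop
 endfacet
 facet normal -0.107 0.974 0.201
  outer loop
   vertex 0.9 3.3 3.6
   vertex 4.0 3.6 3.8
   vertex 0.0 3.8 0.7
  endloop
 endfacet
 facet normal -0.015 -0.439 0.898
  outer loop
   vertex 0.9 3.3 3.6
   vertex 1.7 0.0 2.0
   vertex 4.0 3.6 3.8
  endloop
 endfacet
 facet normal -0.952 -0.145 0.270
  outer loop
   vertex 0.4 0.8 0.5
   vertex 0.9 3.3 3.6
   vertex 0.0 3.8 0.7
  endloop
 endfacet
 facet normal -0.786 -0.414 0.460
  outer loop
   vertex 0.4 0.8 0.5
   vertex 1.7 0.0 2.0
   vertex 0.9 3.3 3.6
  endloop
 endfacet
 facet normal -0.119 0.136 -0.984
  outer loop
   vertex 2.4 3.0 0.3
   vertex 0.0 3.8 0.7
   vertex 3.8 3.5 0.2
  endloop
 endfacet
 facet normal -0.149 0.046 -0.988
  outer loop
   vertex 2.4 3.0 0.3
   vertex 0.4 0.8 0.5
   vertex 0.0 3.8 0.7
  endloop
 endfacet
 facet normal -0.058 -0.038 -0.998
  outer loop
   vertex 2.4 3.0 0.3
   vertex 3.8 3.5 0.2
   vertex 0.4 0.8 0.5
  endloop
 endfacet
 facet normal -0.257 -0.927 -0.272
  outer loop
   vertex 2.5 0.1 0.9
   vertex 1.7 0.0 2.0
   vertex 0.4 0.8 0.5
  endloop
 endfacet
 facet normal 0.104 -0.239 -0.965
  outer loop
   vertex 2.5 0.1 0.9
   vertex 0.4 0.8 0.5
   vertex 3.8 3.5 0.2
  endloop
 endfacet
 facet normal 0.655 -0.628 0.419
  outer loop
   vertex 2.5 0.1 0.9
   vertex 4.0 3.6 3.8
   vertex 1.7 0.0 2.0
  endloop
 endfacet
 facet normal 0.930 -0.364 -0.042
  outer loop
   vertex 2.5 0.1 0.9
   vertex 3.8 3.5 0.2
   vertex 4.0 3.6 3.8
  endloop
 endfacet
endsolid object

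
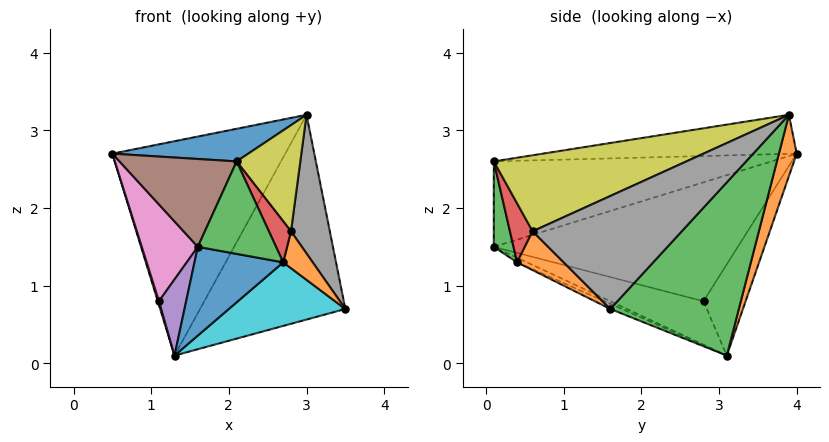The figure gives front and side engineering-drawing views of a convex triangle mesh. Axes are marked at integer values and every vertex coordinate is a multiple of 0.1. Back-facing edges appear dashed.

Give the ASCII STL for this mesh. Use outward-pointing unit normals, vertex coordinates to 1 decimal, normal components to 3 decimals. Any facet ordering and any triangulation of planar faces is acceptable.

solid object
 facet normal -0.199 -0.107 0.974
  outer loop
   vertex 3.0 3.9 3.2
   vertex 0.5 4.0 2.7
   vertex 2.1 0.1 2.6
  endloop
 endfacet
 facet normal 0.098 0.949 -0.299
  outer loop
   vertex 1.3 3.1 0.1
   vertex 0.5 4.0 2.7
   vertex 3.0 3.9 3.2
  endloop
 endfacet
 facet normal 0.579 0.654 -0.486
  outer loop
   vertex 1.3 3.1 0.1
   vertex 3.0 3.9 3.2
   vertex 3.5 1.6 0.7
  endloop
 endfacet
 facet normal -0.958 -0.027 -0.285
  outer loop
   vertex 1.1 2.8 0.8
   vertex 0.5 4.0 2.7
   vertex 1.3 3.1 0.1
  endloop
 endfacet
 facet normal -0.893 -0.260 -0.367
  outer loop
   vertex 1.6 0.1 1.5
   vertex 1.1 2.8 0.8
   vertex 1.3 3.1 0.1
  endloop
 endfacet
 facet normal -0.850 -0.359 0.386
  outer loop
   vertex 1.6 0.1 1.5
   vertex 2.1 0.1 2.6
   vertex 0.5 4.0 2.7
  endloop
 endfacet
 facet normal -0.961 -0.221 -0.164
  outer loop
   vertex 1.6 0.1 1.5
   vertex 0.5 4.0 2.7
   vertex 1.1 2.8 0.8
  endloop
 endfacet
 facet normal 0.890 -0.232 0.391
  outer loop
   vertex 2.8 0.6 1.7
   vertex 3.5 1.6 0.7
   vertex 3.0 3.9 3.2
  endloop
 endfacet
 facet normal 0.827 -0.273 0.491
  outer loop
   vertex 2.8 0.6 1.7
   vertex 3.0 3.9 3.2
   vertex 2.1 0.1 2.6
  endloop
 endfacet
 facet normal -0.042 -0.424 -0.905
  outer loop
   vertex 2.7 0.4 1.3
   vertex 1.3 3.1 0.1
   vertex 3.5 1.6 0.7
  endloop
 endfacet
 facet normal -0.048 -0.426 -0.903
  outer loop
   vertex 2.7 0.4 1.3
   vertex 1.6 0.1 1.5
   vertex 1.3 3.1 0.1
  endloop
 endfacet
 facet normal 0.843 -0.534 0.056
  outer loop
   vertex 2.7 0.4 1.3
   vertex 3.5 1.6 0.7
   vertex 2.8 0.6 1.7
  endloop
 endfacet
 facet normal 0.243 -0.964 -0.110
  outer loop
   vertex 2.7 0.4 1.3
   vertex 2.1 0.1 2.6
   vertex 1.6 0.1 1.5
  endloop
 endfacet
 facet normal 0.706 -0.688 0.167
  outer loop
   vertex 2.7 0.4 1.3
   vertex 2.8 0.6 1.7
   vertex 2.1 0.1 2.6
  endloop
 endfacet
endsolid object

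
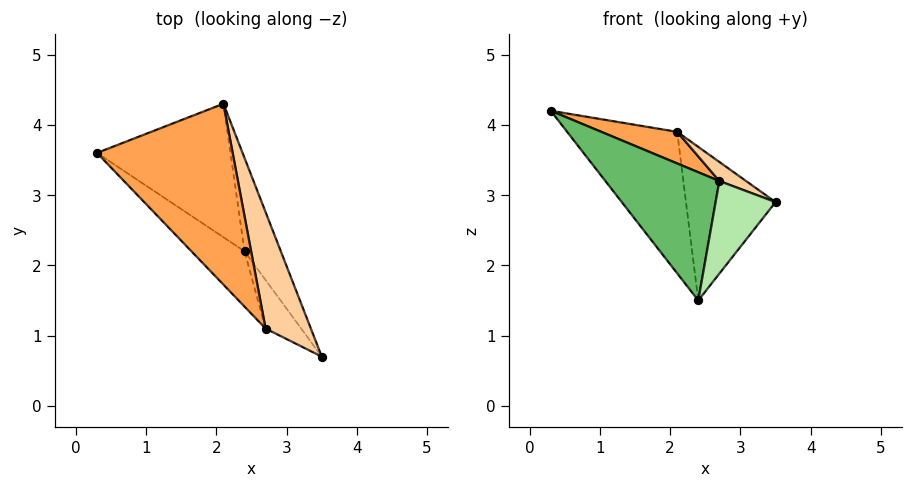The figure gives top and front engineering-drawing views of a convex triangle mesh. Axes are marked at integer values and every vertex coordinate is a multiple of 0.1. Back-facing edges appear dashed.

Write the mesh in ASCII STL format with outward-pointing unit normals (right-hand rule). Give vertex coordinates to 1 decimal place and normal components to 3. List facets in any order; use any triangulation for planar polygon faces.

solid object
 facet normal -0.369 0.676 -0.638
  outer loop
   vertex 2.4 2.2 1.5
   vertex 0.3 3.6 4.2
   vertex 2.1 4.3 3.9
  endloop
 endfacet
 facet normal 0.877 0.410 -0.249
  outer loop
   vertex 2.4 2.2 1.5
   vertex 2.1 4.3 3.9
   vertex 3.5 0.7 2.9
  endloop
 endfacet
 facet normal 0.225 -0.168 0.960
  outer loop
   vertex 2.7 1.1 3.2
   vertex 2.1 4.3 3.9
   vertex 0.3 3.6 4.2
  endloop
 endfacet
 facet normal 0.278 -0.155 0.948
  outer loop
   vertex 2.7 1.1 3.2
   vertex 3.5 0.7 2.9
   vertex 2.1 4.3 3.9
  endloop
 endfacet
 facet normal -0.746 -0.611 -0.264
  outer loop
   vertex 2.7 1.1 3.2
   vertex 0.3 3.6 4.2
   vertex 2.4 2.2 1.5
  endloop
 endfacet
 facet normal -0.525 -0.754 -0.395
  outer loop
   vertex 2.7 1.1 3.2
   vertex 2.4 2.2 1.5
   vertex 3.5 0.7 2.9
  endloop
 endfacet
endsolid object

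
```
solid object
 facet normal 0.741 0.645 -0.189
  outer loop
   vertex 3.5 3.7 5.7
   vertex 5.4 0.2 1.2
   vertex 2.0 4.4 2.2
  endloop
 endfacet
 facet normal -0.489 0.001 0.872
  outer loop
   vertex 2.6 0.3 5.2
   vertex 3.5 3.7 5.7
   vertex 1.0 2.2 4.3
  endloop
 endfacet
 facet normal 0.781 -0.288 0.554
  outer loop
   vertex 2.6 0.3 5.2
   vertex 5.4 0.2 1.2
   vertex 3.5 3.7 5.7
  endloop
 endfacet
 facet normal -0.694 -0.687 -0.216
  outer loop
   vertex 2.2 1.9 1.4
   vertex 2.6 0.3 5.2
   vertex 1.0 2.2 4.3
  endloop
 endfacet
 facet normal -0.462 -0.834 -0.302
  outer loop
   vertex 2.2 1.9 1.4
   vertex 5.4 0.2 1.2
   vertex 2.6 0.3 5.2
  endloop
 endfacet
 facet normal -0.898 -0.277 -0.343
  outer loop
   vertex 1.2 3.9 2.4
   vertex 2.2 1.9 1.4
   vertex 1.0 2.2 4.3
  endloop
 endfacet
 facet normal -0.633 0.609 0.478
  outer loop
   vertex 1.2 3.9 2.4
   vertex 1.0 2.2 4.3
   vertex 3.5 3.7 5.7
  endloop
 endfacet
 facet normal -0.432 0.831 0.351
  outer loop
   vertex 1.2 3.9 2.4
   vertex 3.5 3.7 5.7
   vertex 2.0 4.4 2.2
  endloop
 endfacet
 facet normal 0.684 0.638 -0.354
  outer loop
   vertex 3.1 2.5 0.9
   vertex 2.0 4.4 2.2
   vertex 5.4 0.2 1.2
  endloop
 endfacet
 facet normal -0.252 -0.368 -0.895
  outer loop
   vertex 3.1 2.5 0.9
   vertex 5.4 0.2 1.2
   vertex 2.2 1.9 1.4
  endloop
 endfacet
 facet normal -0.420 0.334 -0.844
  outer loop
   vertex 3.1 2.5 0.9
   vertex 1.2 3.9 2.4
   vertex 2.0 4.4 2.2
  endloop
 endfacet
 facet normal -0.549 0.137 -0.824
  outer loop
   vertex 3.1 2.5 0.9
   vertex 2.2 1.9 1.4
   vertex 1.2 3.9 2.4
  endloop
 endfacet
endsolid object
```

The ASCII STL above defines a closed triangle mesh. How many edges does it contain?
18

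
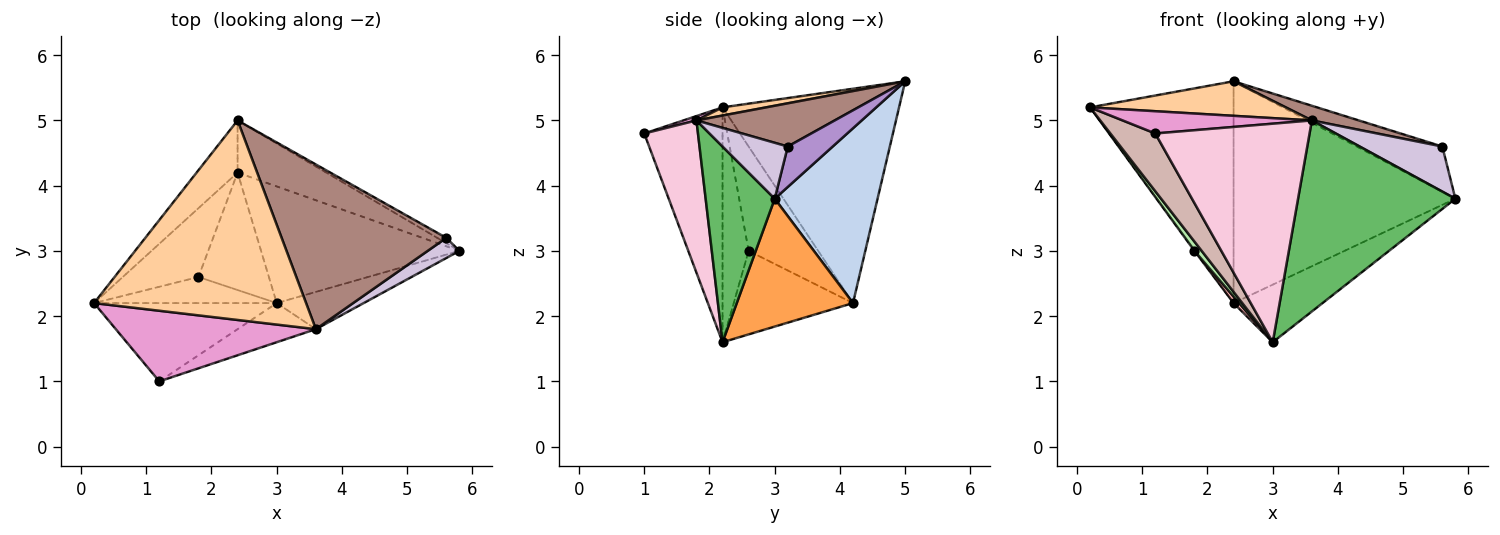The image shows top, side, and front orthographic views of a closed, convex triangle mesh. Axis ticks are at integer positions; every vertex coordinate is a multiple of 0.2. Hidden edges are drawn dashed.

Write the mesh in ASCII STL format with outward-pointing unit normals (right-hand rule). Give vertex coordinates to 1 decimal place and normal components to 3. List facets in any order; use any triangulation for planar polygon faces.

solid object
 facet normal -0.767 0.624 -0.147
  outer loop
   vertex 2.4 4.2 2.2
   vertex 0.2 2.2 5.2
   vertex 2.4 5.0 5.6
  endloop
 endfacet
 facet normal 0.411 0.887 -0.209
  outer loop
   vertex 2.4 4.2 2.2
   vertex 2.4 5.0 5.6
   vertex 5.8 3.0 3.8
  endloop
 endfacet
 facet normal 0.501 0.383 -0.776
  outer loop
   vertex 2.4 4.2 2.2
   vertex 5.8 3.0 3.8
   vertex 3.0 2.2 1.6
  endloop
 endfacet
 facet normal 0.038 -0.170 0.985
  outer loop
   vertex 3.6 1.8 5.0
   vertex 2.4 5.0 5.6
   vertex 0.2 2.2 5.2
  endloop
 endfacet
 facet normal 0.396 -0.901 -0.176
  outer loop
   vertex 3.6 1.8 5.0
   vertex 3.0 2.2 1.6
   vertex 5.8 3.0 3.8
  endloop
 endfacet
 facet normal -0.771 -0.214 -0.600
  outer loop
   vertex 1.8 2.6 3.0
   vertex 3.0 2.2 1.6
   vertex 0.2 2.2 5.2
  endloop
 endfacet
 facet normal -0.810 0.010 -0.587
  outer loop
   vertex 1.8 2.6 3.0
   vertex 0.2 2.2 5.2
   vertex 2.4 4.2 2.2
  endloop
 endfacet
 facet normal -0.764 -0.036 -0.644
  outer loop
   vertex 1.8 2.6 3.0
   vertex 2.4 4.2 2.2
   vertex 3.0 2.2 1.6
  endloop
 endfacet
 facet normal 0.463 0.880 -0.104
  outer loop
   vertex 5.6 3.2 4.6
   vertex 5.8 3.0 3.8
   vertex 2.4 5.0 5.6
  endloop
 endfacet
 facet normal 0.585 -0.741 0.331
  outer loop
   vertex 5.6 3.2 4.6
   vertex 3.6 1.8 5.0
   vertex 5.8 3.0 3.8
  endloop
 endfacet
 facet normal 0.253 -0.086 0.964
  outer loop
   vertex 5.6 3.2 4.6
   vertex 2.4 5.0 5.6
   vertex 3.6 1.8 5.0
  endloop
 endfacet
 facet normal -0.719 -0.413 -0.559
  outer loop
   vertex 1.2 1.0 4.8
   vertex 0.2 2.2 5.2
   vertex 3.0 2.2 1.6
  endloop
 endfacet
 facet normal 0.021 -0.301 0.954
  outer loop
   vertex 1.2 1.0 4.8
   vertex 3.6 1.8 5.0
   vertex 0.2 2.2 5.2
  endloop
 endfacet
 facet normal 0.324 -0.931 -0.167
  outer loop
   vertex 1.2 1.0 4.8
   vertex 3.0 2.2 1.6
   vertex 3.6 1.8 5.0
  endloop
 endfacet
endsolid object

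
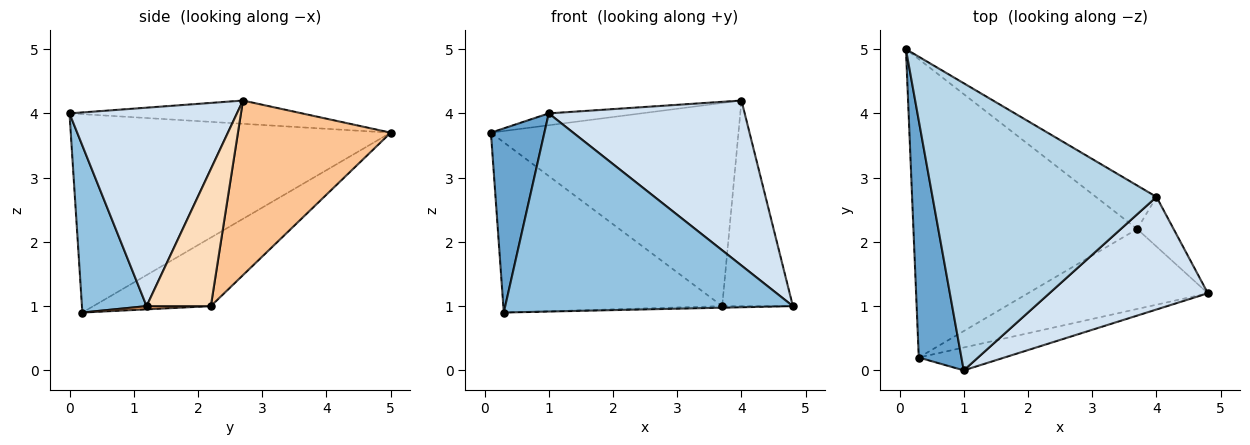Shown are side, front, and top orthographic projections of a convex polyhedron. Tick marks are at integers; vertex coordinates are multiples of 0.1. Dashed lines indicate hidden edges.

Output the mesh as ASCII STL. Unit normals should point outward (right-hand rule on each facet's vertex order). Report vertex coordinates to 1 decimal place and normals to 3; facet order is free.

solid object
 facet normal -0.965 -0.161 0.207
  outer loop
   vertex 1.0 0.0 4.0
   vertex 0.1 5.0 3.7
   vertex 0.3 0.2 0.9
  endloop
 endfacet
 facet normal 0.218 -0.970 -0.112
  outer loop
   vertex 1.0 0.0 4.0
   vertex 0.3 0.2 0.9
   vertex 4.8 1.2 1.0
  endloop
 endfacet
 facet normal -0.103 0.041 0.994
  outer loop
   vertex 4.0 2.7 4.2
   vertex 0.1 5.0 3.7
   vertex 1.0 0.0 4.0
  endloop
 endfacet
 facet normal 0.577 -0.675 0.460
  outer loop
   vertex 4.0 2.7 4.2
   vertex 1.0 0.0 4.0
   vertex 4.8 1.2 1.0
  endloop
 endfacet
 facet normal -0.257 0.479 -0.839
  outer loop
   vertex 3.7 2.2 1.0
   vertex 0.3 0.2 0.9
   vertex 0.1 5.0 3.7
  endloop
 endfacet
 facet normal 0.018 0.020 -1.000
  outer loop
   vertex 3.7 2.2 1.0
   vertex 4.8 1.2 1.0
   vertex 0.3 0.2 0.9
  endloop
 endfacet
 facet normal 0.517 0.837 -0.179
  outer loop
   vertex 3.7 2.2 1.0
   vertex 0.1 5.0 3.7
   vertex 4.0 2.7 4.2
  endloop
 endfacet
 facet normal 0.662 0.728 -0.176
  outer loop
   vertex 3.7 2.2 1.0
   vertex 4.0 2.7 4.2
   vertex 4.8 1.2 1.0
  endloop
 endfacet
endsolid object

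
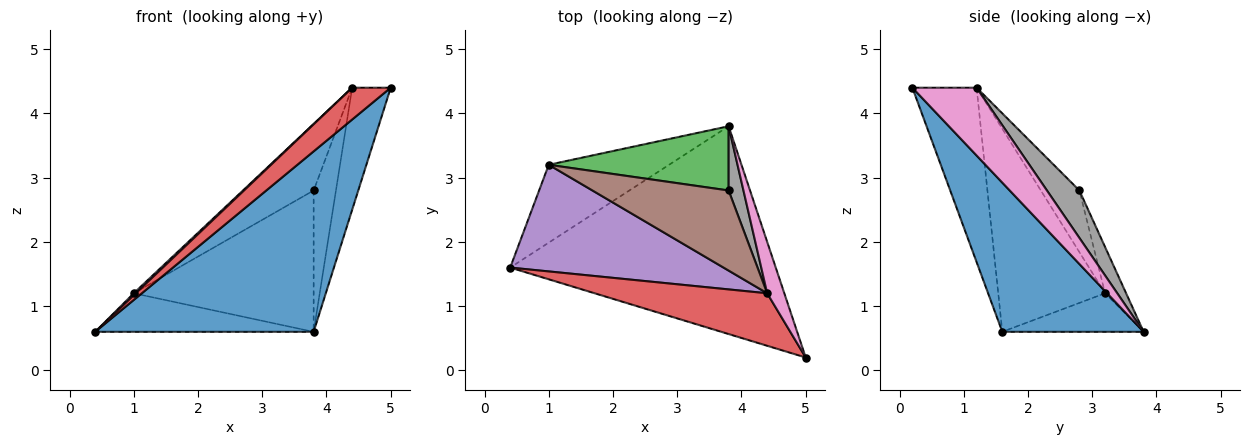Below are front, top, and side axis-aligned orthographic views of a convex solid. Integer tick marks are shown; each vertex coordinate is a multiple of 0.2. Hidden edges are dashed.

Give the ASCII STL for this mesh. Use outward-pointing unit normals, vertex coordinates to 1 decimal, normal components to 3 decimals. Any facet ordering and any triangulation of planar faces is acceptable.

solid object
 facet normal 0.391 -0.604 -0.695
  outer loop
   vertex 3.8 3.8 0.6
   vertex 5.0 0.2 4.4
   vertex 0.4 1.6 0.6
  endloop
 endfacet
 facet normal -0.276 0.426 -0.861
  outer loop
   vertex 1.0 3.2 1.2
   vertex 3.8 3.8 0.6
   vertex 0.4 1.6 0.6
  endloop
 endfacet
 facet normal -0.106 0.905 0.411
  outer loop
   vertex 3.8 2.8 2.8
   vertex 3.8 3.8 0.6
   vertex 1.0 3.2 1.2
  endloop
 endfacet
 facet normal -0.654 -0.392 0.647
  outer loop
   vertex 4.4 1.2 4.4
   vertex 0.4 1.6 0.6
   vertex 5.0 0.2 4.4
  endloop
 endfacet
 facet normal -0.689 -0.013 0.724
  outer loop
   vertex 4.4 1.2 4.4
   vertex 1.0 3.2 1.2
   vertex 0.4 1.6 0.6
  endloop
 endfacet
 facet normal -0.329 0.603 0.727
  outer loop
   vertex 4.4 1.2 4.4
   vertex 3.8 2.8 2.8
   vertex 1.0 3.2 1.2
  endloop
 endfacet
 facet normal 0.838 0.503 0.212
  outer loop
   vertex 4.4 1.2 4.4
   vertex 5.0 0.2 4.4
   vertex 3.8 3.8 0.6
  endloop
 endfacet
 facet normal 0.798 0.549 0.249
  outer loop
   vertex 4.4 1.2 4.4
   vertex 3.8 3.8 0.6
   vertex 3.8 2.8 2.8
  endloop
 endfacet
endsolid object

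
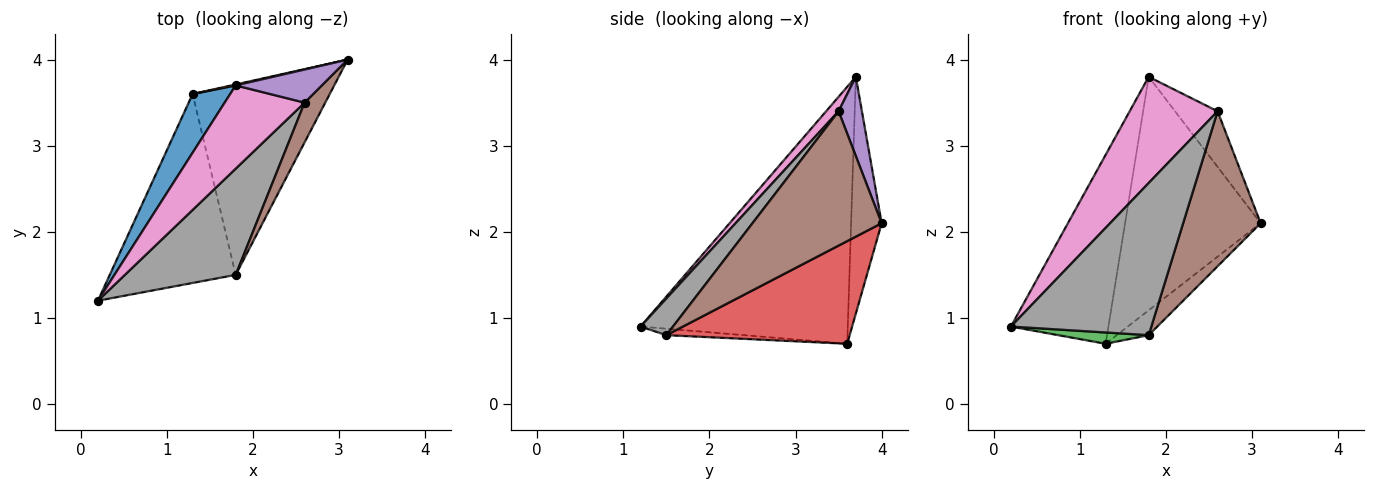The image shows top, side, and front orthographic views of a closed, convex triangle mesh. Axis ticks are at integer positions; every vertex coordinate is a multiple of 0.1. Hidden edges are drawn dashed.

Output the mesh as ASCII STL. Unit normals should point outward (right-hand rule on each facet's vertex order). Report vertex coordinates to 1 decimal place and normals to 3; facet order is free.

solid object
 facet normal -0.897 0.422 0.131
  outer loop
   vertex 1.8 3.7 3.8
   vertex 1.3 3.6 0.7
   vertex 0.2 1.2 0.9
  endloop
 endfacet
 facet normal -0.220 0.976 0.004
  outer loop
   vertex 1.8 3.7 3.8
   vertex 3.1 4.0 2.1
   vertex 1.3 3.6 0.7
  endloop
 endfacet
 facet normal -0.051 -0.060 -0.997
  outer loop
   vertex 1.8 1.5 0.8
   vertex 0.2 1.2 0.9
   vertex 1.3 3.6 0.7
  endloop
 endfacet
 facet normal 0.596 0.104 -0.796
  outer loop
   vertex 1.8 1.5 0.8
   vertex 1.3 3.6 0.7
   vertex 3.1 4.0 2.1
  endloop
 endfacet
 facet normal 0.426 0.778 0.463
  outer loop
   vertex 2.6 3.5 3.4
   vertex 3.1 4.0 2.1
   vertex 1.8 3.7 3.8
  endloop
 endfacet
 facet normal 0.850 -0.510 0.131
  outer loop
   vertex 2.6 3.5 3.4
   vertex 1.8 1.5 0.8
   vertex 3.1 4.0 2.1
  endloop
 endfacet
 facet normal 0.111 -0.782 0.613
  outer loop
   vertex 2.6 3.5 3.4
   vertex 1.8 3.7 3.8
   vertex 0.2 1.2 0.9
  endloop
 endfacet
 facet normal 0.186 -0.806 0.562
  outer loop
   vertex 2.6 3.5 3.4
   vertex 0.2 1.2 0.9
   vertex 1.8 1.5 0.8
  endloop
 endfacet
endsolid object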